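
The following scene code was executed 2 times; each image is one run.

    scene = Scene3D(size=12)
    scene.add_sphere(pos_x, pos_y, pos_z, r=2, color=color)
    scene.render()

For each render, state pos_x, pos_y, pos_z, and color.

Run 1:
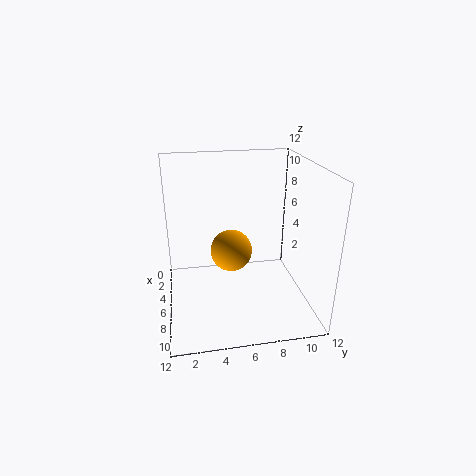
pos_x = 2.5
pos_y = 6
pos_z = 3
color = 'orange'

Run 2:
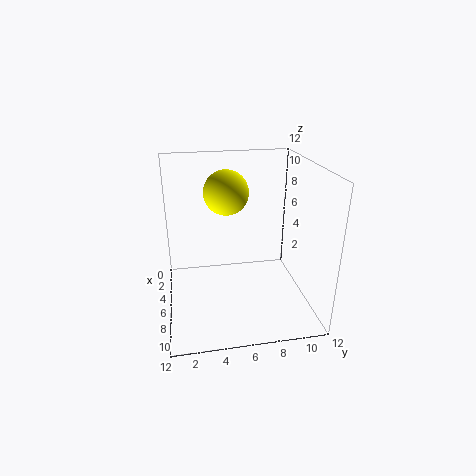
pos_x = 3
pos_y = 5.5
pos_z = 9
color = 'yellow'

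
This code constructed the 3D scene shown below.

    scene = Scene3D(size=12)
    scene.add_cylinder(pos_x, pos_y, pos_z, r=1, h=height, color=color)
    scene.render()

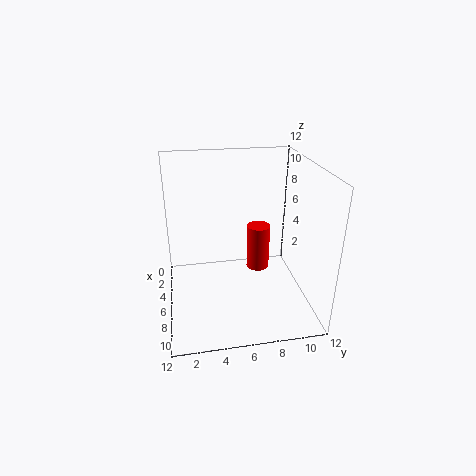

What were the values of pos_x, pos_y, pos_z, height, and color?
pos_x = 5, pos_y = 8, pos_z = 2.5, height = 4, color = 'red'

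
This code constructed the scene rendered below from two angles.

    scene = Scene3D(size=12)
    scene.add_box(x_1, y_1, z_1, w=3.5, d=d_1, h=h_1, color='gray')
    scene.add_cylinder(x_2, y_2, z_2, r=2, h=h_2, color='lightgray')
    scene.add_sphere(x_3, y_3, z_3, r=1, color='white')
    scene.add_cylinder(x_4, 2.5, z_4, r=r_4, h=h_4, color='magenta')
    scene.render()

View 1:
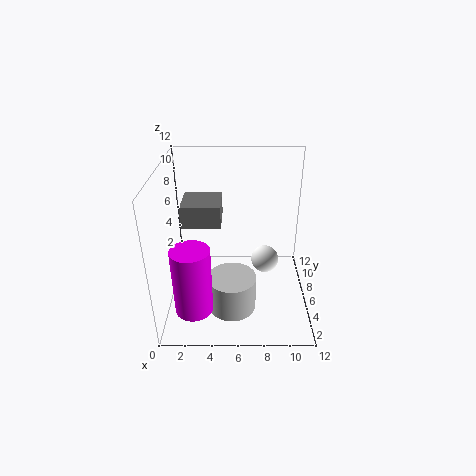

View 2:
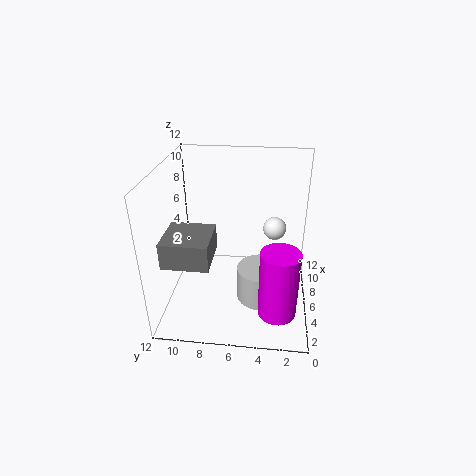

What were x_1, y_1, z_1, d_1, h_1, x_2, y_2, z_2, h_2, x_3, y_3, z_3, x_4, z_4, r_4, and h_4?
x_1 = 1; y_1 = 7.5; z_1 = 6; d_1 = 3.5; h_1 = 2; x_2 = 5.5; y_2 = 4; z_2 = 0.5; h_2 = 3; x_3 = 8; y_3 = 3; z_3 = 6; x_4 = 2.5; z_4 = 1.5; r_4 = 1.5; h_4 = 5.5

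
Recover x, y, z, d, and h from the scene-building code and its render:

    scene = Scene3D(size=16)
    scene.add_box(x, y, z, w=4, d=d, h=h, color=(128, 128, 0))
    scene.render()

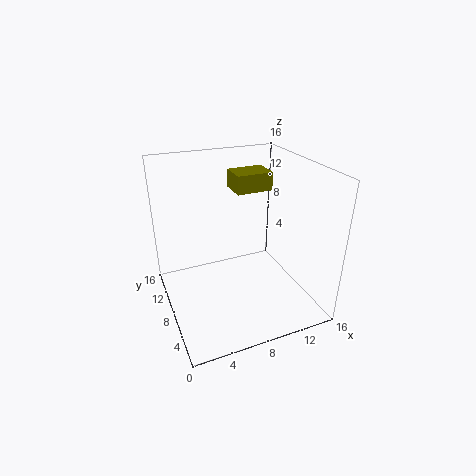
x = 8, y = 8, z = 13, d = 3, h = 2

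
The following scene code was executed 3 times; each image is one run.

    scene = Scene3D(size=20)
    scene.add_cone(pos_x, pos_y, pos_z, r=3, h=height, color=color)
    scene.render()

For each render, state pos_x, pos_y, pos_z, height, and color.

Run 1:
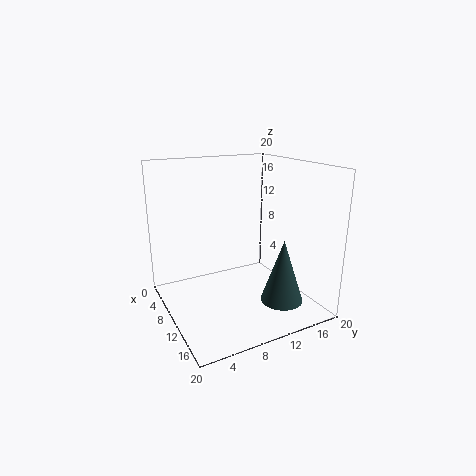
pos_x = 14
pos_y = 15
pos_z = 1
height = 9
color = 'darkslategray'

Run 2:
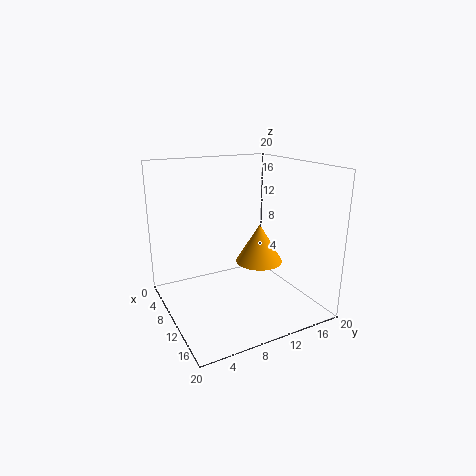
pos_x = 14
pos_y = 11
pos_z = 8
height = 5
color = 'orange'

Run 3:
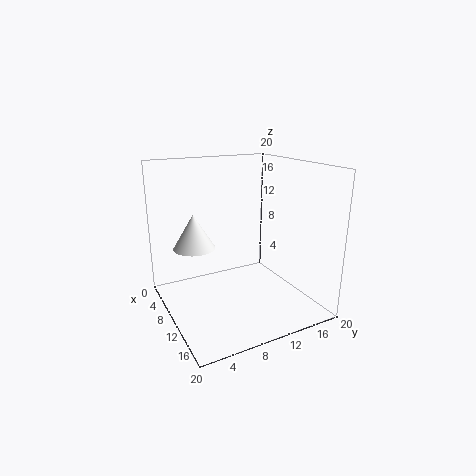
pos_x = 6
pos_y = 5
pos_z = 8
height = 5
color = 'white'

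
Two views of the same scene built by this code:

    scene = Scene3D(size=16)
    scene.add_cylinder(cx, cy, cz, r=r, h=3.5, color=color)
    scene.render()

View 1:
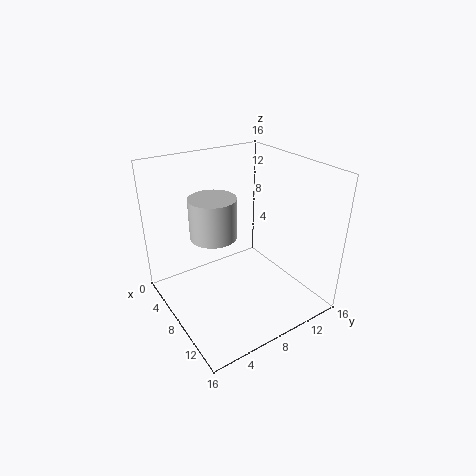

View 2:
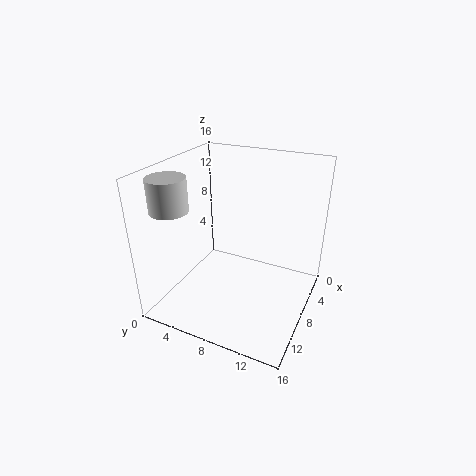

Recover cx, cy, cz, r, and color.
cx = 12.5
cy = 2.5
cz = 12
r = 2
color = 'lightgray'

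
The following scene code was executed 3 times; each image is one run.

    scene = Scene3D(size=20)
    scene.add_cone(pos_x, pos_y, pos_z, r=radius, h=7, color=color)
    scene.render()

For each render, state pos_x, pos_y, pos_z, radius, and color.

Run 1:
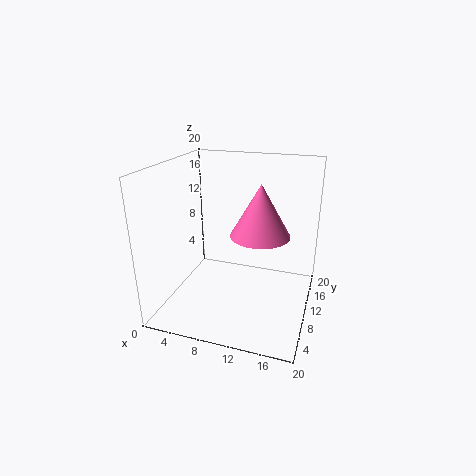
pos_x = 13.25, pos_y = 9.5, pos_z = 11, radius = 4, color = 'hotpink'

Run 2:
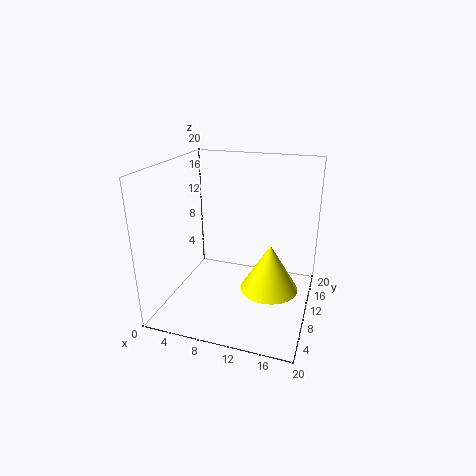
pos_x = 14.25, pos_y = 12, pos_z = 1.5, radius = 4.25, color = 'yellow'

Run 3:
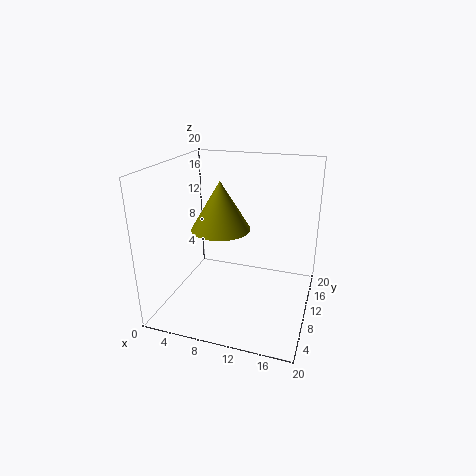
pos_x = 7, pos_y = 11.25, pos_z = 10.5, radius = 4.25, color = 'olive'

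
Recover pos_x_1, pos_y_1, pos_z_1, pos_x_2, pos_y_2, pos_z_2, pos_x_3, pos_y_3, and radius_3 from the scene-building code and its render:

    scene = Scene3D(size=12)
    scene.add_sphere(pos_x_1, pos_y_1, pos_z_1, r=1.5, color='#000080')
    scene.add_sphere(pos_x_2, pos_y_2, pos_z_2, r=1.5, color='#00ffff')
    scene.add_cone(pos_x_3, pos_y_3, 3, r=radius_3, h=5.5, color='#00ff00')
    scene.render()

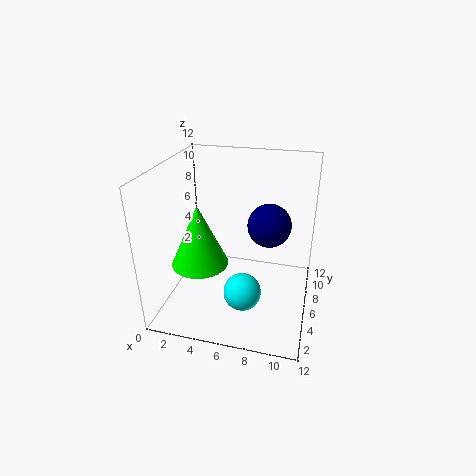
pos_x_1 = 9
pos_y_1 = 3
pos_z_1 = 9
pos_x_2 = 7
pos_y_2 = 3.5
pos_z_2 = 2.5
pos_x_3 = 2.5
pos_y_3 = 6
radius_3 = 2.5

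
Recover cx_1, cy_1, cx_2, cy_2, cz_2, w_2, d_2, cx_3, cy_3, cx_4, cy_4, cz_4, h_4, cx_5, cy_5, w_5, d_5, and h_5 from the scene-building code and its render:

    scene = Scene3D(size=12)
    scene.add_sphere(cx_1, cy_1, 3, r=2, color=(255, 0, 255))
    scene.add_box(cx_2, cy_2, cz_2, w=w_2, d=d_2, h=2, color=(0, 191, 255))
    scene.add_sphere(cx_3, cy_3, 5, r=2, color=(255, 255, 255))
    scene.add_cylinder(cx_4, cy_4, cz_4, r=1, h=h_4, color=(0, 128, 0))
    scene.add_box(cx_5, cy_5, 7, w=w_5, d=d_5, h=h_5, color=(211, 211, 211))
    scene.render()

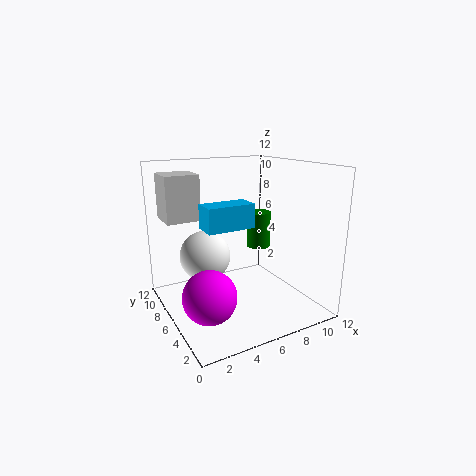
cx_1 = 2; cy_1 = 3; cx_2 = 3; cy_2 = 5; cz_2 = 7; w_2 = 4; d_2 = 2; cx_3 = 3; cy_3 = 6; cx_4 = 8; cy_4 = 6; cz_4 = 5; h_4 = 3; cx_5 = 1; cy_5 = 9; w_5 = 3; d_5 = 3; h_5 = 4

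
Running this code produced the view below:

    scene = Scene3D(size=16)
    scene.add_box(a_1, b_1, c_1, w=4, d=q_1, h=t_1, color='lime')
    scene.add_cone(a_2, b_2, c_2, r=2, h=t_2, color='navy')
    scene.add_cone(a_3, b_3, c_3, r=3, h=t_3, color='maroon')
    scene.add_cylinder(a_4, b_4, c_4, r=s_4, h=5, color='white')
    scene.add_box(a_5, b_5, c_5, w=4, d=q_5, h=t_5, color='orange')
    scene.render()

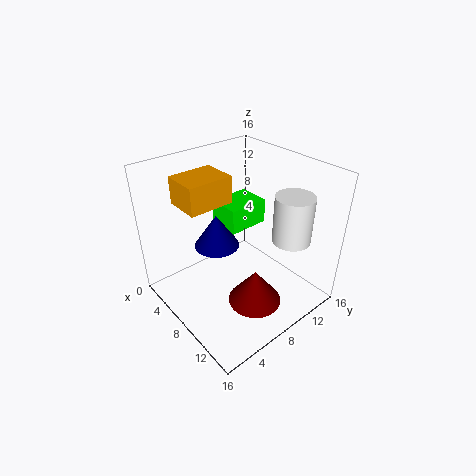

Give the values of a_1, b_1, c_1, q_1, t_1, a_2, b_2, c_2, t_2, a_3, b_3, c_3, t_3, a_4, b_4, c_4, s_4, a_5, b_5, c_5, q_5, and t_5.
a_1 = 2
b_1 = 9
c_1 = 7
q_1 = 5
t_1 = 3
a_2 = 11
b_2 = 3
c_2 = 11
t_2 = 3
a_3 = 11
b_3 = 8
c_3 = 1
t_3 = 4
a_4 = 13
b_4 = 11
c_4 = 9
s_4 = 2
a_5 = 3
b_5 = 3
c_5 = 12
q_5 = 5
t_5 = 3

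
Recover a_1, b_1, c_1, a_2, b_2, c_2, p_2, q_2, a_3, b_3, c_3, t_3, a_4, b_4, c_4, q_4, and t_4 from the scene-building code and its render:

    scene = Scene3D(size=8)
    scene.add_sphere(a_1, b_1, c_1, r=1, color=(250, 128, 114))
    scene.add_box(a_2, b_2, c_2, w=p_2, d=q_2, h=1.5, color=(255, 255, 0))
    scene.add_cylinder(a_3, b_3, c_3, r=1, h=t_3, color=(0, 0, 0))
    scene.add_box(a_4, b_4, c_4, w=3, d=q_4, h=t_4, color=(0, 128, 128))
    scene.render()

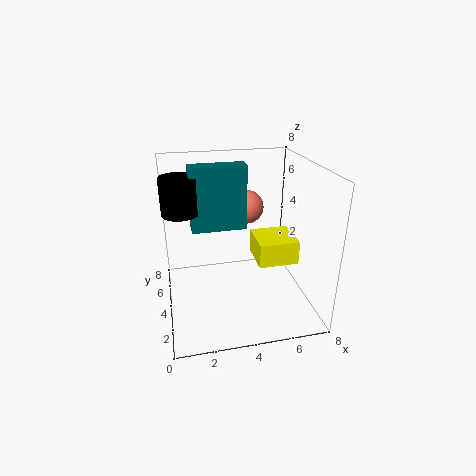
a_1 = 5
b_1 = 6
c_1 = 5
a_2 = 5.5
b_2 = 4.5
c_2 = 1.5
p_2 = 2.5
q_2 = 2.5
a_3 = 1
b_3 = 4.5
c_3 = 5.5
t_3 = 2
a_4 = 1.5
b_4 = 4
c_4 = 4.5
q_4 = 1
t_4 = 3.5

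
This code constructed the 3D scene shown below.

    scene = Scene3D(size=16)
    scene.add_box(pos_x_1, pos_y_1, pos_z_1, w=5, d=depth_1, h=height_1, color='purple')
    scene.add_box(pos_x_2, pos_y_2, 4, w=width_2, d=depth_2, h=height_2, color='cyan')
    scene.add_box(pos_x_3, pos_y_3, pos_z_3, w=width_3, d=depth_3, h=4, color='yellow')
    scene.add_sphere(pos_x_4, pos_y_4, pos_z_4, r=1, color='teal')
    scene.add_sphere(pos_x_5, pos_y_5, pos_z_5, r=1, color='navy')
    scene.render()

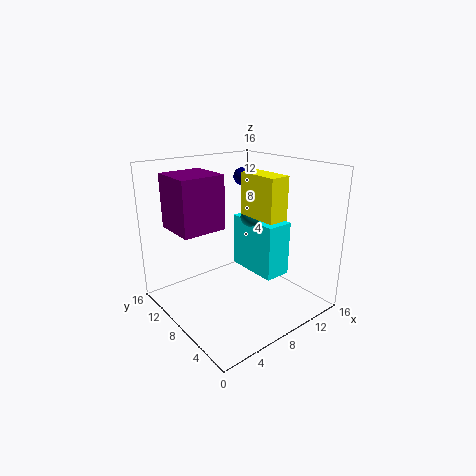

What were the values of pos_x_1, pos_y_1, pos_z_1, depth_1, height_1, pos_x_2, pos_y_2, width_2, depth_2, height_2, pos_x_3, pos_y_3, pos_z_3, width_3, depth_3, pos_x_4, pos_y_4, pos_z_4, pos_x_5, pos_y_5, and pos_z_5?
pos_x_1 = 2
pos_y_1 = 9
pos_z_1 = 9
depth_1 = 5
height_1 = 6
pos_x_2 = 9
pos_y_2 = 4
width_2 = 3
depth_2 = 6
height_2 = 6
pos_x_3 = 6
pos_y_3 = 1
pos_z_3 = 12
width_3 = 2
depth_3 = 4
pos_x_4 = 8
pos_y_4 = 6
pos_z_4 = 11
pos_x_5 = 11
pos_y_5 = 11
pos_z_5 = 14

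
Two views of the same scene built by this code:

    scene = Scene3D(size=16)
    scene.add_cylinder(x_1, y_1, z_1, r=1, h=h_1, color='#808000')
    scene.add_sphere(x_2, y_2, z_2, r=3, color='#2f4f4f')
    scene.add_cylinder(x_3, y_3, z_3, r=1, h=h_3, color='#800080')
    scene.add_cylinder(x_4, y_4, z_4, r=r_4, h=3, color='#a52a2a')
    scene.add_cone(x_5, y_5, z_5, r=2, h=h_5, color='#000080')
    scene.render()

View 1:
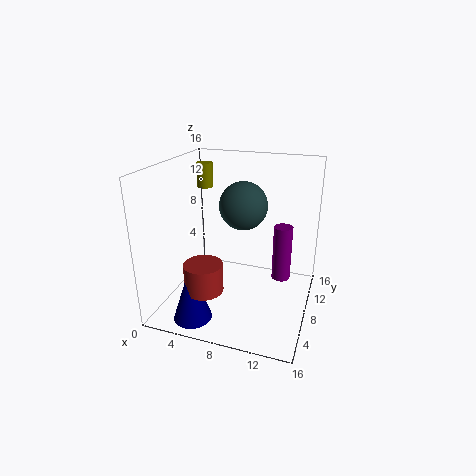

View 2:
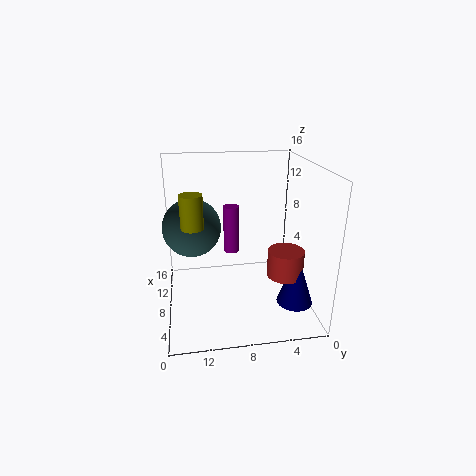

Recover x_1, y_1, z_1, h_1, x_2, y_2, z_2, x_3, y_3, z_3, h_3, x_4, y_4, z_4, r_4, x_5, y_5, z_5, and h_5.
x_1 = 2
y_1 = 13
z_1 = 12
h_1 = 3
x_2 = 7
y_2 = 13
z_2 = 10
x_3 = 13
y_3 = 8
z_3 = 4
h_3 = 6
x_4 = 6
y_4 = 3
z_4 = 4
r_4 = 2
x_5 = 5
y_5 = 2
z_5 = 1
h_5 = 6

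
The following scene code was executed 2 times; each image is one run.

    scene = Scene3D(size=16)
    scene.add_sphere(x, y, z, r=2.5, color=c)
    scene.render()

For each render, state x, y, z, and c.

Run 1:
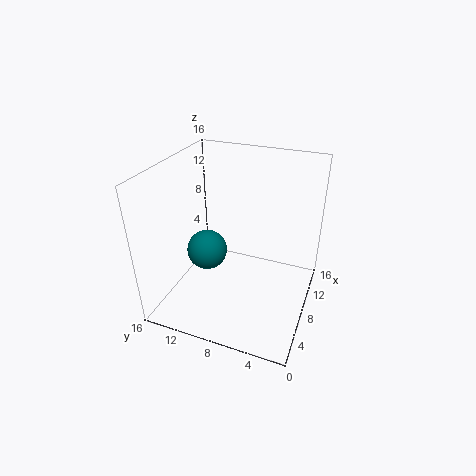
x = 10, y = 13, z = 4, c = 'teal'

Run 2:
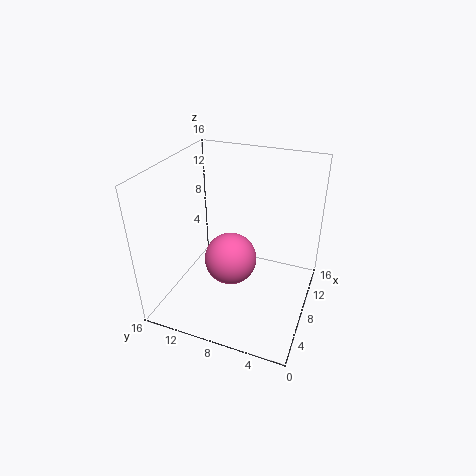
x = 3.5, y = 7, z = 8.5, c = 'hotpink'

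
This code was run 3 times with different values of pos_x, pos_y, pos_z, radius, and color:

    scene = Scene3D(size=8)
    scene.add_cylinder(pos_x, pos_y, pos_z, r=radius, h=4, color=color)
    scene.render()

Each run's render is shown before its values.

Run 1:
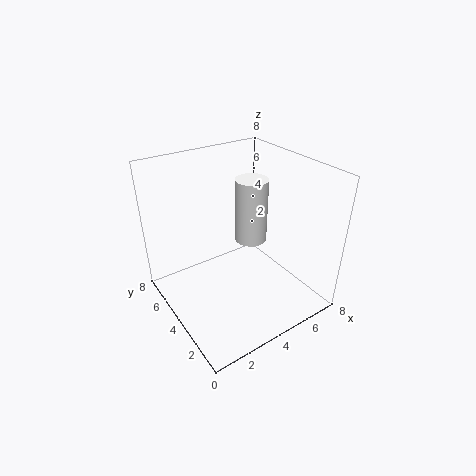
pos_x = 6
pos_y = 5.5
pos_z = 2.5
radius = 1
color = 'white'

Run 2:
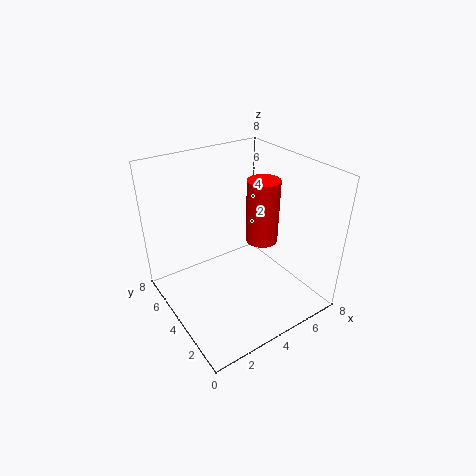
pos_x = 6.5
pos_y = 5
pos_z = 2.5
radius = 1
color = 'red'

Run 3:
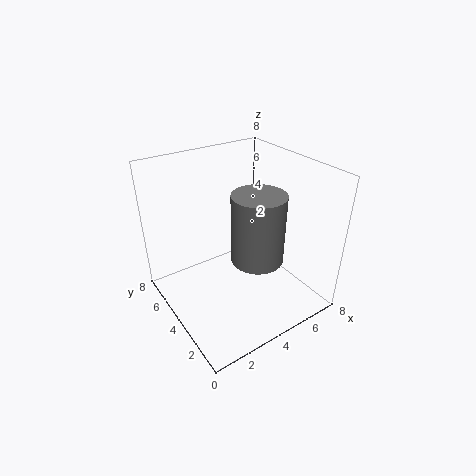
pos_x = 5
pos_y = 3.5
pos_z = 2.5
radius = 1.5
color = 'gray'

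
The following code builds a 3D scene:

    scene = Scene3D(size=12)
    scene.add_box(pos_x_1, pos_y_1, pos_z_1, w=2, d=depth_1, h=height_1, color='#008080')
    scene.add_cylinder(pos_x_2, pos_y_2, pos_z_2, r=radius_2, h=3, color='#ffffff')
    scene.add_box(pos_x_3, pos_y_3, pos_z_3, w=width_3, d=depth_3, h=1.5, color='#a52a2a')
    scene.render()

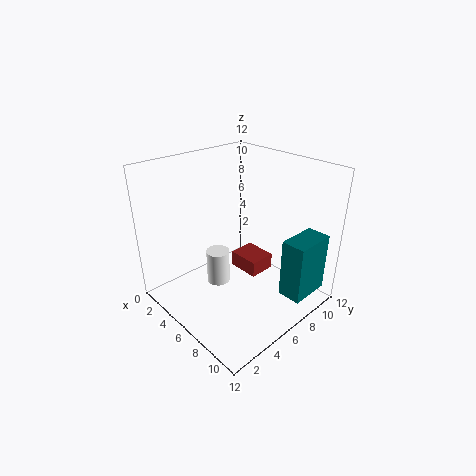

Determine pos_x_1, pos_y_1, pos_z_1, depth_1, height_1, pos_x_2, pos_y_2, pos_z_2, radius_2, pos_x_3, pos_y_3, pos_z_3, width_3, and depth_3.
pos_x_1 = 9.5, pos_y_1 = 7.5, pos_z_1 = 1.5, depth_1 = 3.5, height_1 = 5, pos_x_2 = 4.5, pos_y_2 = 5, pos_z_2 = 1.5, radius_2 = 1, pos_x_3 = 3, pos_y_3 = 8, pos_z_3 = 1, width_3 = 3, depth_3 = 2.5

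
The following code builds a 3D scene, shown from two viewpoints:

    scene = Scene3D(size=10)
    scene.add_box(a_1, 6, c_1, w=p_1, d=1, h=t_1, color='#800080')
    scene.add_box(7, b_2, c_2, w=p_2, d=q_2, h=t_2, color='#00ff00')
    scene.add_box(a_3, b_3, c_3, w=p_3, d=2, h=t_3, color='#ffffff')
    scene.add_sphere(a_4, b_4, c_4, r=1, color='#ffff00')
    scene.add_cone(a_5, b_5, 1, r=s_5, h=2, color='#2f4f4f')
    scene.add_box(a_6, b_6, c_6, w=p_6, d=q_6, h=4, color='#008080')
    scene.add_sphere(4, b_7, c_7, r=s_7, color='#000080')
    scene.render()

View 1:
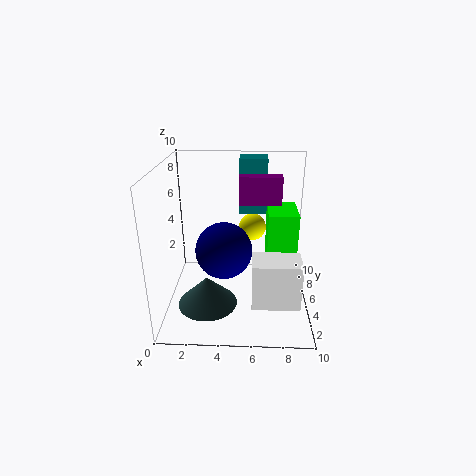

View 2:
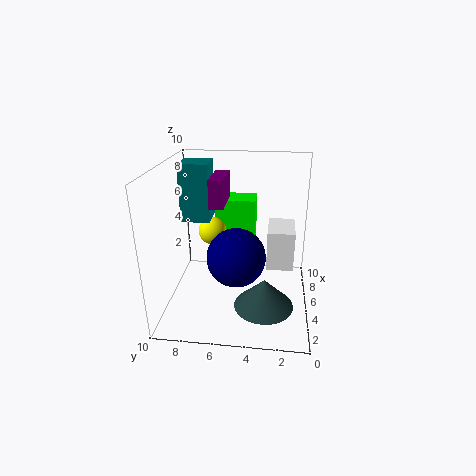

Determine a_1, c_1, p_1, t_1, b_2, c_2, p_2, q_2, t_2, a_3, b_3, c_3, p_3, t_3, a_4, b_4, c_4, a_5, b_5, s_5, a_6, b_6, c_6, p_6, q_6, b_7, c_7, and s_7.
a_1 = 5
c_1 = 7
p_1 = 3
t_1 = 2
b_2 = 4
c_2 = 3
p_2 = 2
q_2 = 3
t_2 = 4
a_3 = 6
b_3 = 1
c_3 = 2
p_3 = 3
t_3 = 3
a_4 = 6
b_4 = 7
c_4 = 5
a_5 = 3
b_5 = 3
s_5 = 2
a_6 = 5
b_6 = 7
c_6 = 6
p_6 = 2
q_6 = 2
b_7 = 5
c_7 = 4
s_7 = 2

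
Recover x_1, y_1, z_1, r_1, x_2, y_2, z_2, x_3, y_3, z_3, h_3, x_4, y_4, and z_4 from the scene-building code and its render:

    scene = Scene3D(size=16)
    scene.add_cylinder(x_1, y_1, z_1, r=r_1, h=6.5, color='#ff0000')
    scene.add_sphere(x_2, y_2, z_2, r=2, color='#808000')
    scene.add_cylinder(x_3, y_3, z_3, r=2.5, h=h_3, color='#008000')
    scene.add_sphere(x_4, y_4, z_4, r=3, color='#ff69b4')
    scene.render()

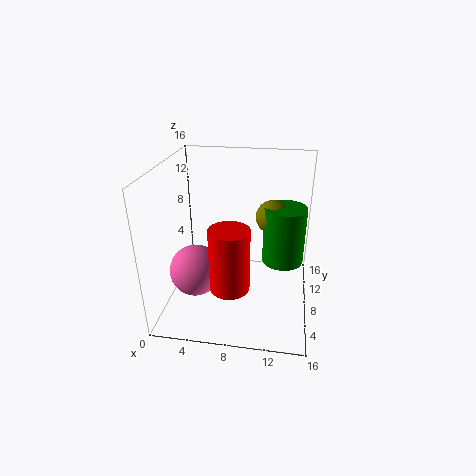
x_1 = 8; y_1 = 3; z_1 = 5; r_1 = 2; x_2 = 11.5; y_2 = 12; z_2 = 9; x_3 = 13; y_3 = 11.5; z_3 = 3.5; h_3 = 7; x_4 = 3; y_4 = 7.5; z_4 = 3.5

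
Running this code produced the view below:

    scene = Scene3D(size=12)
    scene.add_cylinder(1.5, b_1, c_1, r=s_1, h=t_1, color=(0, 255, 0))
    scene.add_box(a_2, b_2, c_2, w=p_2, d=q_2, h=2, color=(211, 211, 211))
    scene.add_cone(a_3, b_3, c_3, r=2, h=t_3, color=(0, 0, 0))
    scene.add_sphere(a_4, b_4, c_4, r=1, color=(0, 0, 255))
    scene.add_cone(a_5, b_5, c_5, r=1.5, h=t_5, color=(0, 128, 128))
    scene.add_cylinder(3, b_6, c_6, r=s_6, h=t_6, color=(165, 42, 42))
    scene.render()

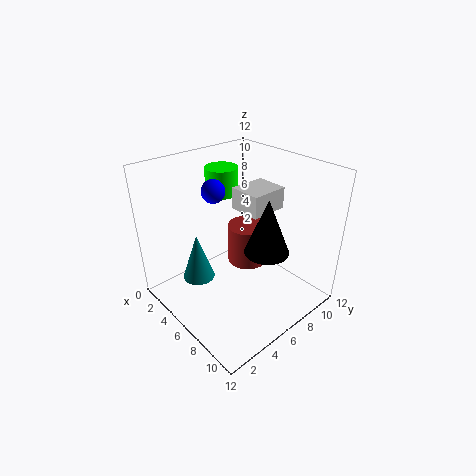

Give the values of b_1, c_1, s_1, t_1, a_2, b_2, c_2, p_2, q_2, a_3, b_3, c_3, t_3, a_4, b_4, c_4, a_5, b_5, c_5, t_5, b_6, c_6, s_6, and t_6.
b_1 = 8
c_1 = 8
s_1 = 1.5
t_1 = 2.5
a_2 = 3
b_2 = 8
c_2 = 7
p_2 = 3
q_2 = 3.5
a_3 = 7
b_3 = 8.5
c_3 = 4
t_3 = 5
a_4 = 3.5
b_4 = 5.5
c_4 = 9.5
a_5 = 2
b_5 = 4.5
c_5 = 0.5
t_5 = 4.5
b_6 = 10
c_6 = 0.5
s_6 = 2
t_6 = 4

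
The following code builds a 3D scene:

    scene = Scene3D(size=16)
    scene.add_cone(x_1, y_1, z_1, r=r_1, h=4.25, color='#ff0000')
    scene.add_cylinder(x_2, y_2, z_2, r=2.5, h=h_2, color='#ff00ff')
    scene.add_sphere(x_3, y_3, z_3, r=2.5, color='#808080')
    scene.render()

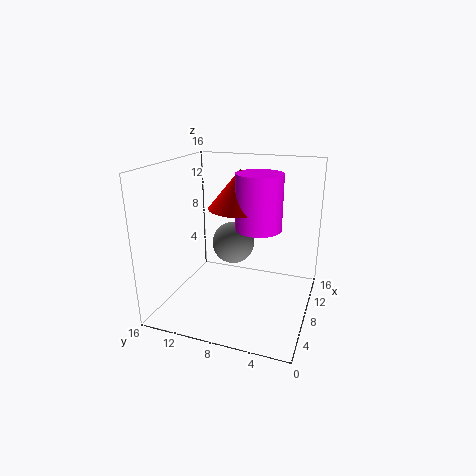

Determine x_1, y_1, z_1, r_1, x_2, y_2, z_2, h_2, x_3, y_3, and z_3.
x_1 = 8.75
y_1 = 8
z_1 = 11.25
r_1 = 3.5
x_2 = 8.25
y_2 = 5.75
z_2 = 9.25
h_2 = 6
x_3 = 10.5
y_3 = 9.5
z_3 = 6.25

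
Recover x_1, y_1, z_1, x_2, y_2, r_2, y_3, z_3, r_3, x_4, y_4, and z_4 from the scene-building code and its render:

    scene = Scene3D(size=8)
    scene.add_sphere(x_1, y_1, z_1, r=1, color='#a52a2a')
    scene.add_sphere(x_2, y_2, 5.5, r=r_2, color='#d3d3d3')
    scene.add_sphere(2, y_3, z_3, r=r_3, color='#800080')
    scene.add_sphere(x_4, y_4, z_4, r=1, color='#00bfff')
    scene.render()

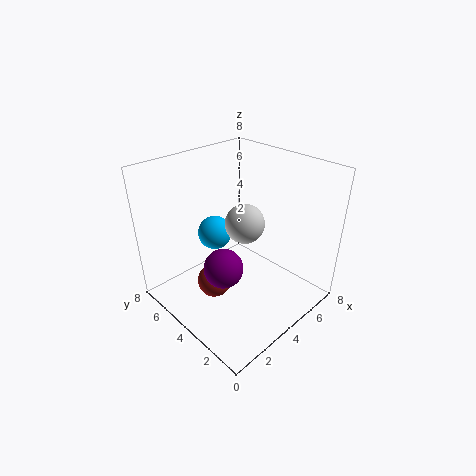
x_1 = 3
y_1 = 5
z_1 = 1
x_2 = 3.5
y_2 = 3
r_2 = 1
y_3 = 3
z_3 = 3.5
r_3 = 1
x_4 = 4
y_4 = 6
z_4 = 3.5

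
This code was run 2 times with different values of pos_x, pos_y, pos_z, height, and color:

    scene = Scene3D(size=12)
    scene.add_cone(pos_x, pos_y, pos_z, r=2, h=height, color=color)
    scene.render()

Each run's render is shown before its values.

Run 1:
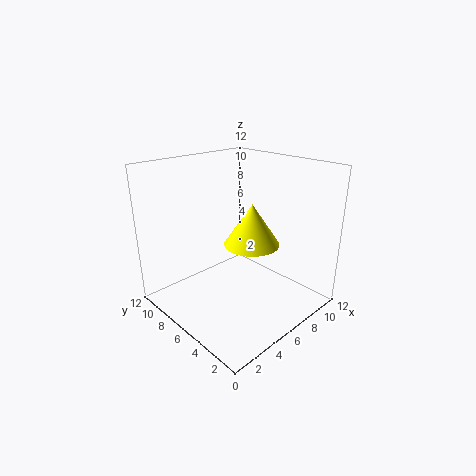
pos_x = 4.5, pos_y = 3, pos_z = 7, height = 3, color = 'yellow'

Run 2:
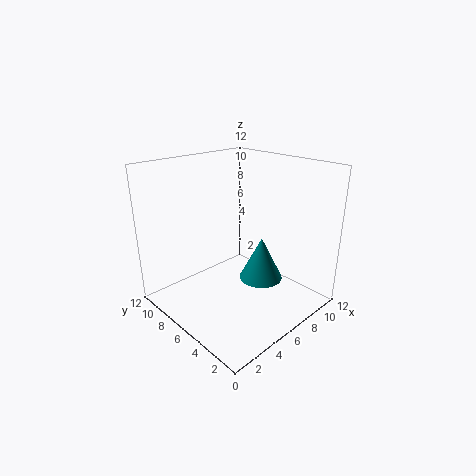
pos_x = 9, pos_y = 6, pos_z = 1, height = 4, color = 'teal'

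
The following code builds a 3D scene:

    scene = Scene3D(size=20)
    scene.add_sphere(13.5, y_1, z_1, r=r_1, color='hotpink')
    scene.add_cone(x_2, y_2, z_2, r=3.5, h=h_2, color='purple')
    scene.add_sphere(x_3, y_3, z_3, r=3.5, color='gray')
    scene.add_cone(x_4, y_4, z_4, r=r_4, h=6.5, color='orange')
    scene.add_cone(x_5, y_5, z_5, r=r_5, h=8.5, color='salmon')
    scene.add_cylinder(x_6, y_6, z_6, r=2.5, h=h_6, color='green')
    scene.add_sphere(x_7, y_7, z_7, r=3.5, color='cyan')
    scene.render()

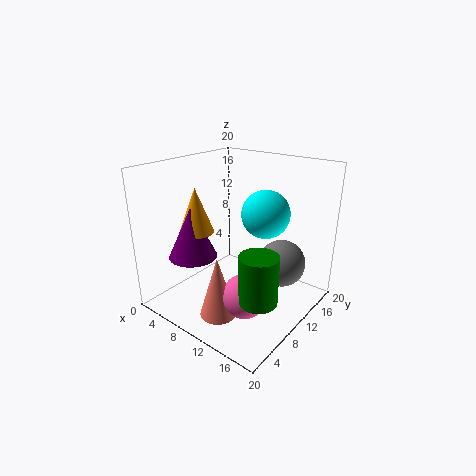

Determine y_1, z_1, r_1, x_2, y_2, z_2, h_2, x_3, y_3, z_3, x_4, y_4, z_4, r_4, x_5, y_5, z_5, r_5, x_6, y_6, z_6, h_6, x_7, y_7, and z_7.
y_1 = 7
z_1 = 3.5
r_1 = 3
x_2 = 4
y_2 = 7
z_2 = 6.5
h_2 = 7.5
x_3 = 14
y_3 = 15.5
z_3 = 5
x_4 = 4
y_4 = 8
z_4 = 10
r_4 = 2.5
x_5 = 10.5
y_5 = 5
z_5 = 0.5
r_5 = 2.5
x_6 = 16
y_6 = 6.5
z_6 = 4
h_6 = 6.5
x_7 = 11.5
y_7 = 14.5
z_7 = 12.5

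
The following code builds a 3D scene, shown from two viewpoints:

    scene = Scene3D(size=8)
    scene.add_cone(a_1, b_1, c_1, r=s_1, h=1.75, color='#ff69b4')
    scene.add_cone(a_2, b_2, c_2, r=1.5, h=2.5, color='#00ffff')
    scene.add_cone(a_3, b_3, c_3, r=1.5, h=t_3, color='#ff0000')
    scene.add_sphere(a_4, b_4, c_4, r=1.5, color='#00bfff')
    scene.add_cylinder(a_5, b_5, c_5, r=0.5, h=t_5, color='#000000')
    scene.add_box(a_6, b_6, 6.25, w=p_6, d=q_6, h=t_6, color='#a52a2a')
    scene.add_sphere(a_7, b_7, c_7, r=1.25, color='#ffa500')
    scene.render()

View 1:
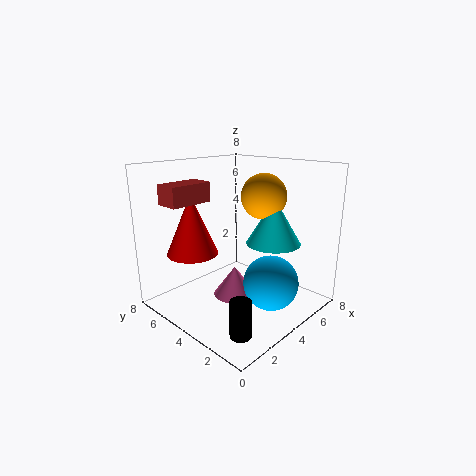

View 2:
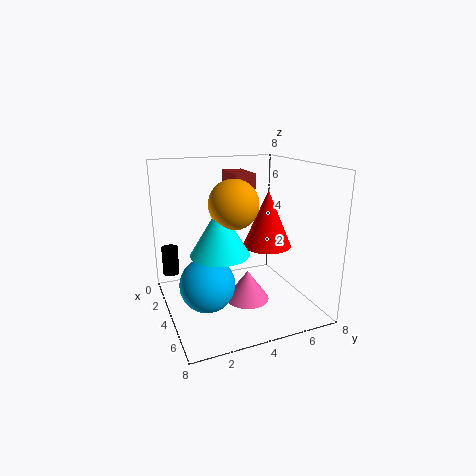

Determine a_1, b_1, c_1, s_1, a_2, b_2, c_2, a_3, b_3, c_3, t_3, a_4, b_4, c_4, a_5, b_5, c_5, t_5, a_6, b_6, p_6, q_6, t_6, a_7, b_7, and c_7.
a_1 = 4.25, b_1 = 4.5, c_1 = 0.25, s_1 = 1.25, a_2 = 5.25, b_2 = 2.5, c_2 = 3.75, a_3 = 2.75, b_3 = 6.5, c_3 = 2.75, t_3 = 3.5, a_4 = 4.5, b_4 = 2, c_4 = 1.75, a_5 = 0.75, b_5 = 0.75, c_5 = 1, t_5 = 1.75, a_6 = 0.25, b_6 = 4.5, p_6 = 2.25, q_6 = 1.25, t_6 = 1, a_7 = 5.25, b_7 = 3.25, c_7 = 6.25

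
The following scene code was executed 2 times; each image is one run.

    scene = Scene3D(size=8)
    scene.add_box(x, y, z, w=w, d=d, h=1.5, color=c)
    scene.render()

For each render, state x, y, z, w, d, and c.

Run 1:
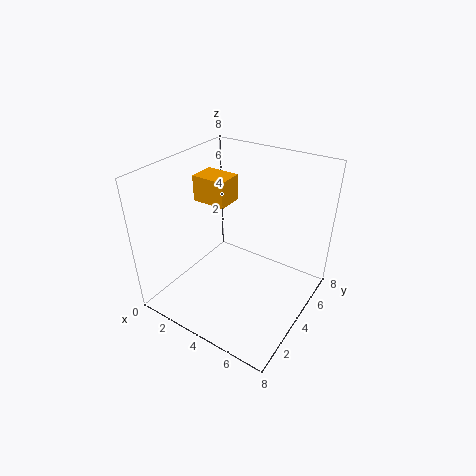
x = 1; y = 4; z = 5.5; w = 2; d = 1.5; c = 'orange'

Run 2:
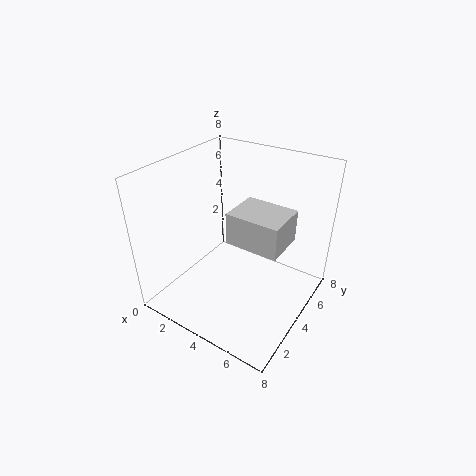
x = 5; y = 1.5; z = 5.5; w = 2.5; d = 2; c = 'lightgray'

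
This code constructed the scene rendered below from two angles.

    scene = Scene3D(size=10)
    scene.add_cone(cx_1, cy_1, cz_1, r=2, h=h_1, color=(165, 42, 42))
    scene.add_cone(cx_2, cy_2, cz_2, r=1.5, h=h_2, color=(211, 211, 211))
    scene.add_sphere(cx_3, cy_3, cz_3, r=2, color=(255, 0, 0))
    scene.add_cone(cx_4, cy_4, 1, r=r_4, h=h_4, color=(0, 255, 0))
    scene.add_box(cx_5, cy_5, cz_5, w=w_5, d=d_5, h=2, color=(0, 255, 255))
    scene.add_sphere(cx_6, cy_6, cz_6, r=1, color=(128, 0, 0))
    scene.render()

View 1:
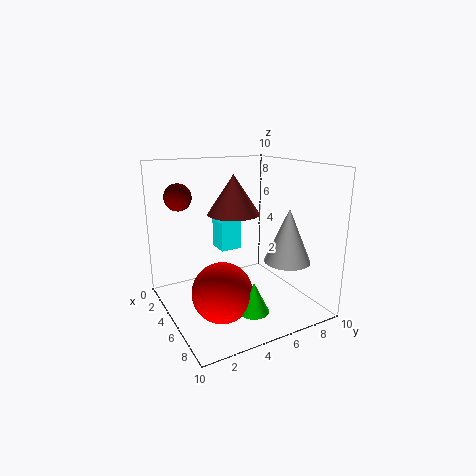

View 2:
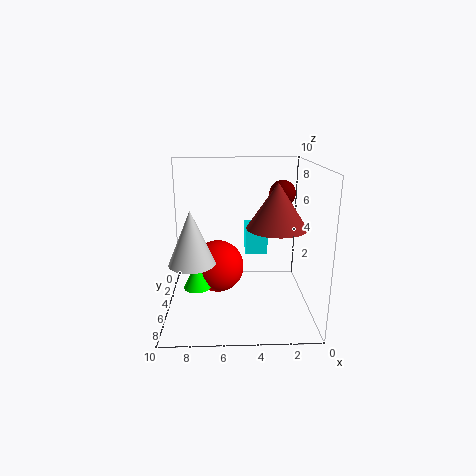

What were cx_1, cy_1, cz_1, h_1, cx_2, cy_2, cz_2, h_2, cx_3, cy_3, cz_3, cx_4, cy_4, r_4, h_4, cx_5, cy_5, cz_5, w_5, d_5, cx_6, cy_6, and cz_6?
cx_1 = 2.5, cy_1 = 6, cz_1 = 6, h_1 = 3, cx_2 = 8, cy_2 = 7, cz_2 = 4, h_2 = 3.5, cx_3 = 6.5, cy_3 = 3, cz_3 = 2, cx_4 = 8, cy_4 = 4.5, r_4 = 1, h_4 = 2, cx_5 = 3, cy_5 = 4, cz_5 = 4, w_5 = 1.5, d_5 = 1.5, cx_6 = 1.5, cy_6 = 2, cz_6 = 7.5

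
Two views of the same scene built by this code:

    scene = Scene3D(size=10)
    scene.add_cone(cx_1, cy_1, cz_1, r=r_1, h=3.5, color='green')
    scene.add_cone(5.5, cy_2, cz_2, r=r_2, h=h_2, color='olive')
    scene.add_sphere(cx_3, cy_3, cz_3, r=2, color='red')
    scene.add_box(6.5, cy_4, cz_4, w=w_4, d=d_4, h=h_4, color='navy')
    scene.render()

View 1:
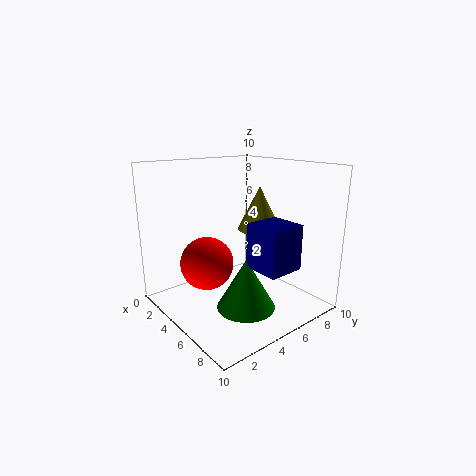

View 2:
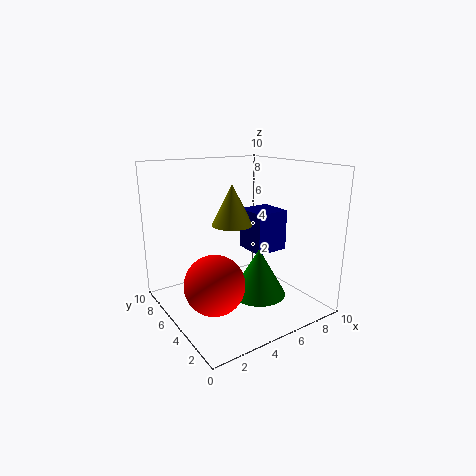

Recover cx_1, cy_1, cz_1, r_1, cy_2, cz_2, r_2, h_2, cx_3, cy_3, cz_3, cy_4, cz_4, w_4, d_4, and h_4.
cx_1 = 6.5
cy_1 = 4.5
cz_1 = 0.5
r_1 = 2
cy_2 = 6.5
cz_2 = 5.5
r_2 = 1.5
h_2 = 3
cx_3 = 2.5
cy_3 = 4
cz_3 = 2.5
cy_4 = 4.5
cz_4 = 3.5
w_4 = 2.5
d_4 = 2.5
h_4 = 3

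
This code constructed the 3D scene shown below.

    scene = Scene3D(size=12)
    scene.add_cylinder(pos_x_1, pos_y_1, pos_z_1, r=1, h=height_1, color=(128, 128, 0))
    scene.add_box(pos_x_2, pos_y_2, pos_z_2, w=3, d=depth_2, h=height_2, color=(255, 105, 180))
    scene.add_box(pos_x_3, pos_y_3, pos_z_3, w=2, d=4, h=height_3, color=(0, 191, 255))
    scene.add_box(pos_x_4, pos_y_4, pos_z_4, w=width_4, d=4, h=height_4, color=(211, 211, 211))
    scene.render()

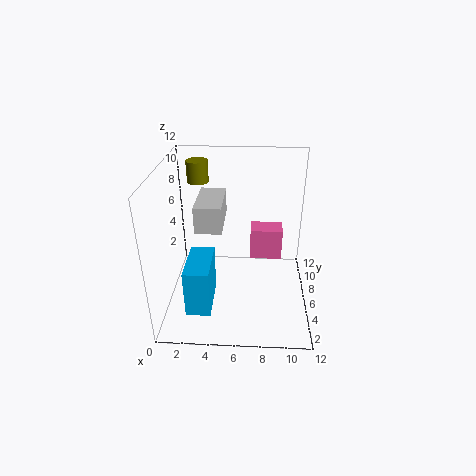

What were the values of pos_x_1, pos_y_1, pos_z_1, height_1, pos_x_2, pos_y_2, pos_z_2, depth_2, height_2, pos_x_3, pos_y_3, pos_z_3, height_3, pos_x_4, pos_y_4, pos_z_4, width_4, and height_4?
pos_x_1 = 2
pos_y_1 = 11
pos_z_1 = 9
height_1 = 2
pos_x_2 = 7
pos_y_2 = 9
pos_z_2 = 2
depth_2 = 2
height_2 = 3
pos_x_3 = 2
pos_y_3 = 2
pos_z_3 = 1
height_3 = 4
pos_x_4 = 3
pos_y_4 = 3
pos_z_4 = 8
width_4 = 2
height_4 = 2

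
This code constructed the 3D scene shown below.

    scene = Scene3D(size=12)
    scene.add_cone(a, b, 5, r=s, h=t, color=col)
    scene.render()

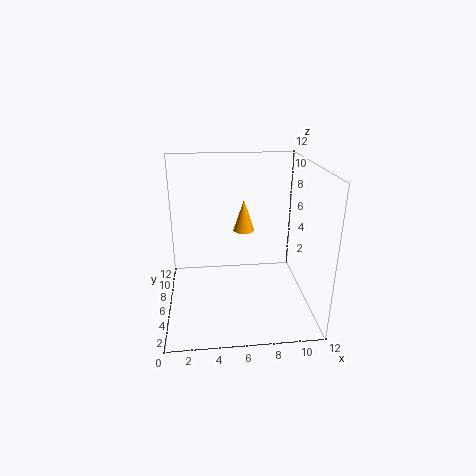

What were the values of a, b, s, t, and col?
a = 7; b = 10; s = 1; t = 3; col = 'orange'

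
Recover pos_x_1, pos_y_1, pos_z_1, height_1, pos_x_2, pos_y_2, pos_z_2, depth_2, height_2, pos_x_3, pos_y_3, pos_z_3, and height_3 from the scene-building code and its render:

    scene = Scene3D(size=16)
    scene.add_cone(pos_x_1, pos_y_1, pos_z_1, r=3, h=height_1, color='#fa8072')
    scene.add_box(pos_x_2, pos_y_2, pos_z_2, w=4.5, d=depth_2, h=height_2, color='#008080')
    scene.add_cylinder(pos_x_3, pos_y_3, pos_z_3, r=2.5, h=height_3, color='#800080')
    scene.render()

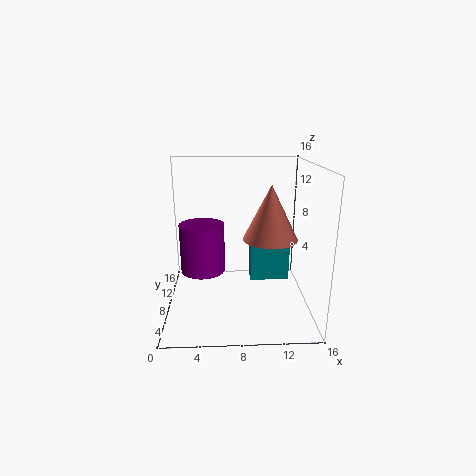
pos_x_1 = 11.5
pos_y_1 = 7.5
pos_z_1 = 8
height_1 = 6
pos_x_2 = 9.5
pos_y_2 = 8.5
pos_z_2 = 2.5
depth_2 = 2.5
height_2 = 4.5
pos_x_3 = 4
pos_y_3 = 8.5
pos_z_3 = 4
height_3 = 5.5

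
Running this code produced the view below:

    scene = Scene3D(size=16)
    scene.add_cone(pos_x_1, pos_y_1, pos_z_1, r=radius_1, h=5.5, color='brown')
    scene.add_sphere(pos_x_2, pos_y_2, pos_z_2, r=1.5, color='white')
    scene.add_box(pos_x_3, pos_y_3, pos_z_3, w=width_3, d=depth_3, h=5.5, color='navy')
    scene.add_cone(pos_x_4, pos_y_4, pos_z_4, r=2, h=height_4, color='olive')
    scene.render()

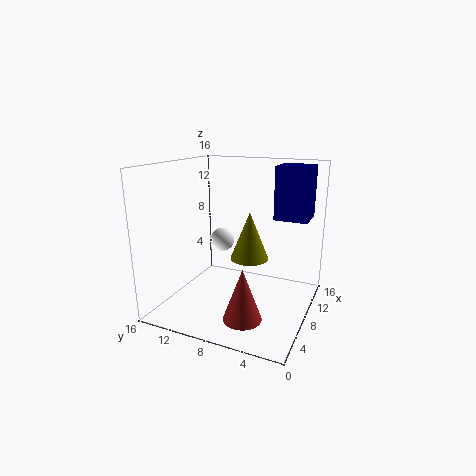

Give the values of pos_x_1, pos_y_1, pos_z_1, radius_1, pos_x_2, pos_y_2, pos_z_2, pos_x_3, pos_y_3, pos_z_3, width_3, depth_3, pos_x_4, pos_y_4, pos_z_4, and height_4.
pos_x_1 = 3.5, pos_y_1 = 5.5, pos_z_1 = 1, radius_1 = 2, pos_x_2 = 12, pos_y_2 = 12, pos_z_2 = 6, pos_x_3 = 8, pos_y_3 = 0.5, pos_z_3 = 10.5, width_3 = 3.5, depth_3 = 3.5, pos_x_4 = 6.5, pos_y_4 = 6, pos_z_4 = 6.5, height_4 = 5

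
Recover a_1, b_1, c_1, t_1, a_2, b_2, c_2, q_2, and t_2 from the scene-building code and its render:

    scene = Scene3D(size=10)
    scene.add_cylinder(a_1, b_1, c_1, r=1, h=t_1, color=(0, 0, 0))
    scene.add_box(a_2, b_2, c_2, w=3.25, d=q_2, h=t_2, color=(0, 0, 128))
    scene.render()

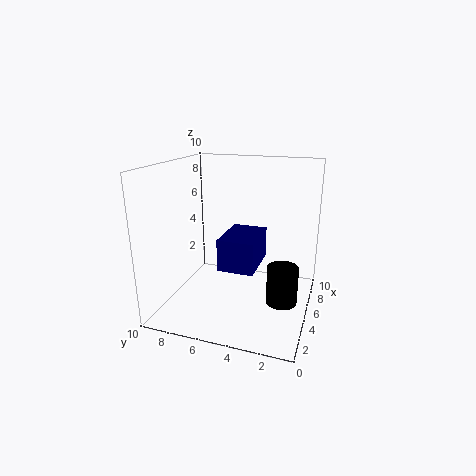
a_1 = 3.5, b_1 = 1.5, c_1 = 1.5, t_1 = 2.5, a_2 = 1.75, b_2 = 3, c_2 = 4, q_2 = 2.25, t_2 = 2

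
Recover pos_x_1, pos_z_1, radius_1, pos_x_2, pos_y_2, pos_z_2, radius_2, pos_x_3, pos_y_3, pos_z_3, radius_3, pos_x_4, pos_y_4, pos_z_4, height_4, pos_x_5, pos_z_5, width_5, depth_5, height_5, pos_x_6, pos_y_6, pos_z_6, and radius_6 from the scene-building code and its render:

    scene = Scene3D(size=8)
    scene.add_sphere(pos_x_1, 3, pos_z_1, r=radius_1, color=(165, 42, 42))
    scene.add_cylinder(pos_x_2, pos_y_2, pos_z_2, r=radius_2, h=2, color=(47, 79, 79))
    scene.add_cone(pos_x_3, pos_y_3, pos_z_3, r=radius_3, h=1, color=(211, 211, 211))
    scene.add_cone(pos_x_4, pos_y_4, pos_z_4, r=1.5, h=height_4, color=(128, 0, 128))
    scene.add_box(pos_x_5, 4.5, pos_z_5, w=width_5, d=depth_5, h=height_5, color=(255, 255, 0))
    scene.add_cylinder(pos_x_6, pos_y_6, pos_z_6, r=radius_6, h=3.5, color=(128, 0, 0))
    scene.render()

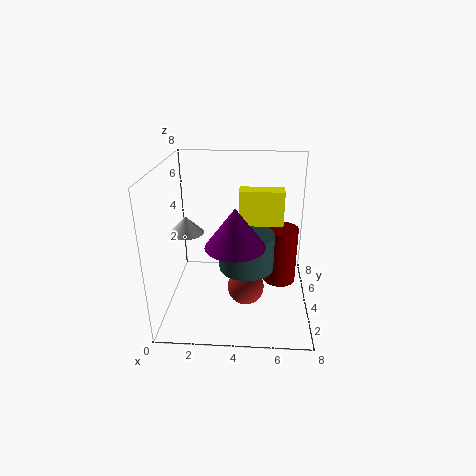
pos_x_1 = 4.5; pos_z_1 = 1.5; radius_1 = 1; pos_x_2 = 4.5; pos_y_2 = 3.5; pos_z_2 = 2.5; radius_2 = 1.5; pos_x_3 = 1; pos_y_3 = 4.5; pos_z_3 = 4; radius_3 = 1; pos_x_4 = 4; pos_y_4 = 2; pos_z_4 = 4.5; height_4 = 2; pos_x_5 = 4; pos_z_5 = 4.5; width_5 = 2.5; depth_5 = 1; height_5 = 2; pos_x_6 = 6.5; pos_y_6 = 5.5; pos_z_6 = 0.5; radius_6 = 1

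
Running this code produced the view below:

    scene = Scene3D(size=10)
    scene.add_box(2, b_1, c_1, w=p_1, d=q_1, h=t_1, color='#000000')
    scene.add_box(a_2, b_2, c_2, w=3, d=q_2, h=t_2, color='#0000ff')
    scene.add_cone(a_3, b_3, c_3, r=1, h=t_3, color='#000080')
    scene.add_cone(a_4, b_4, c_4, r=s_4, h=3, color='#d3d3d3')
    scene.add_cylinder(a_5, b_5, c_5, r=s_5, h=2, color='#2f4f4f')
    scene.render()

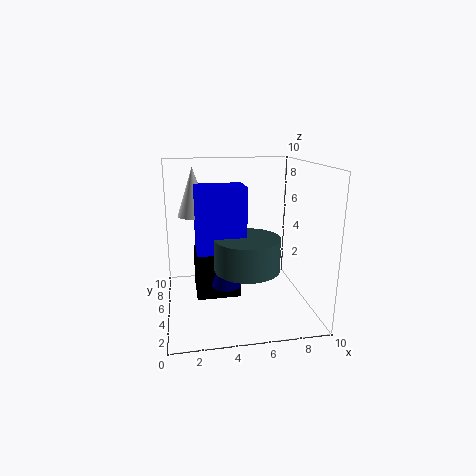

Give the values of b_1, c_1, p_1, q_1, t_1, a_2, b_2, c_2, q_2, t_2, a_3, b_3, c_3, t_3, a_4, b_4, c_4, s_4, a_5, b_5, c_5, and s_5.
b_1 = 4, c_1 = 1, p_1 = 3, q_1 = 3, t_1 = 3, a_2 = 2, b_2 = 2, c_2 = 5, q_2 = 2, t_2 = 4, a_3 = 4, b_3 = 4, c_3 = 2, t_3 = 3, a_4 = 2, b_4 = 4, c_4 = 7, s_4 = 1, a_5 = 5, b_5 = 2, c_5 = 4, s_5 = 2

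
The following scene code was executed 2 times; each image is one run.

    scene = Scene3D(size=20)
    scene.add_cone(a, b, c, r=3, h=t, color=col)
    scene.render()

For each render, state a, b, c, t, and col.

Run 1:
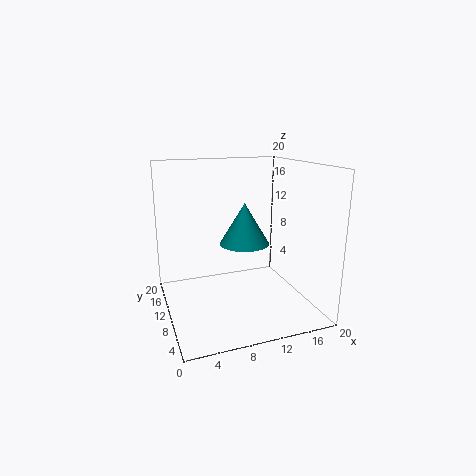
a = 9, b = 5, c = 11, t = 5, col = 'teal'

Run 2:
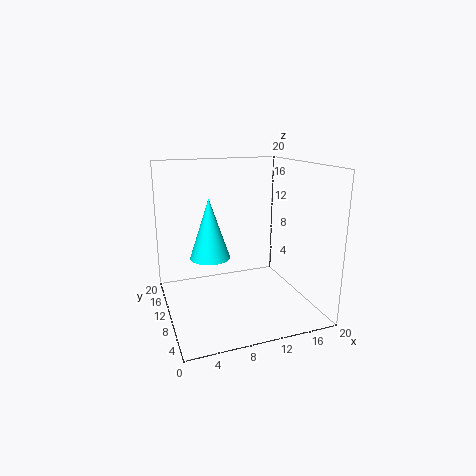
a = 7, b = 14, c = 6, t = 9, col = 'cyan'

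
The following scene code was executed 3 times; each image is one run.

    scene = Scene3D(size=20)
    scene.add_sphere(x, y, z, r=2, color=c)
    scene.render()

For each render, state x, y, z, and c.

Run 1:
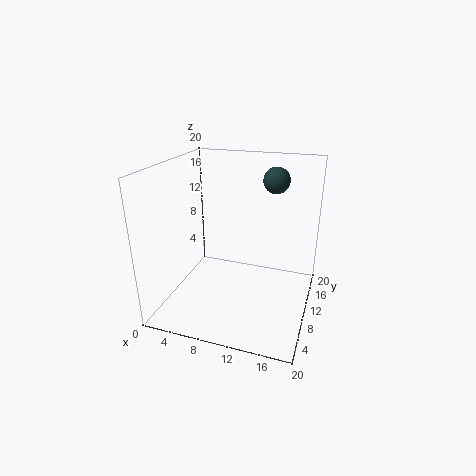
x = 13.5, y = 17.5, z = 16.5, c = 'darkslategray'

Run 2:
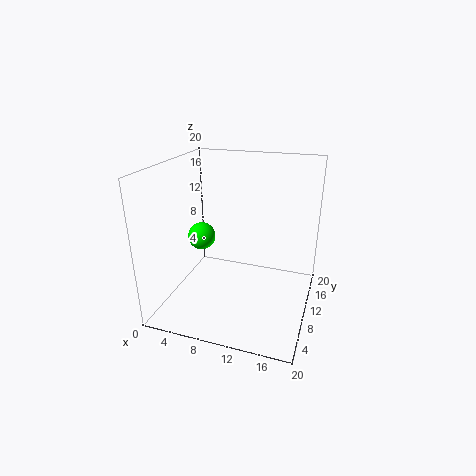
x = 4, y = 11, z = 9, c = 'lime'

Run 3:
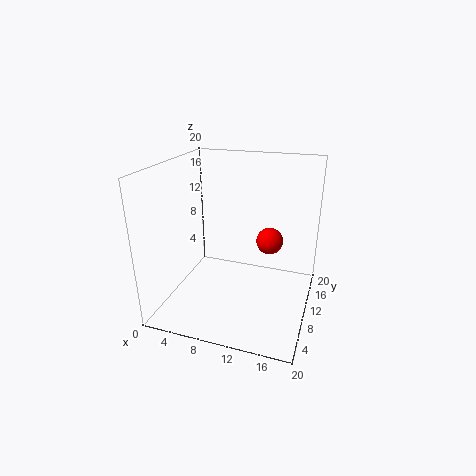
x = 13.5, y = 14.5, z = 8, c = 'red'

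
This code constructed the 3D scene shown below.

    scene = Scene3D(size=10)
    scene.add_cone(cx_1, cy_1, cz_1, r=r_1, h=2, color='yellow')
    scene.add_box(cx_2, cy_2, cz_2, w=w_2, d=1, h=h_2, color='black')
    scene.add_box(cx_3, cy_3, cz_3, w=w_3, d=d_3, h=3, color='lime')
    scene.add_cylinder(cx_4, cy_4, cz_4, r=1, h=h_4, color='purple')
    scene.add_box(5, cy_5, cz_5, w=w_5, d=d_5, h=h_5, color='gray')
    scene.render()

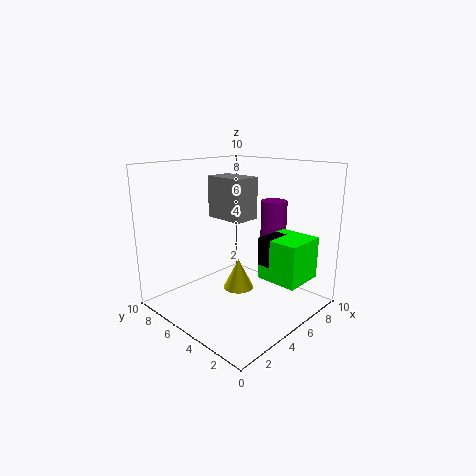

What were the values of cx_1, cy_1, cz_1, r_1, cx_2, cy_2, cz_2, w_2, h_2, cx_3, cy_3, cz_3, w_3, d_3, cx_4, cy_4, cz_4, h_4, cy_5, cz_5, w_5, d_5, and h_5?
cx_1 = 4, cy_1 = 4, cz_1 = 2, r_1 = 1, cx_2 = 6, cy_2 = 3, cz_2 = 3, w_2 = 2, h_2 = 2, cx_3 = 6, cy_3 = 1, cz_3 = 2, w_3 = 3, d_3 = 3, cx_4 = 9, cy_4 = 5, cz_4 = 4, h_4 = 3, cy_5 = 5, cz_5 = 6, w_5 = 2, d_5 = 3, h_5 = 3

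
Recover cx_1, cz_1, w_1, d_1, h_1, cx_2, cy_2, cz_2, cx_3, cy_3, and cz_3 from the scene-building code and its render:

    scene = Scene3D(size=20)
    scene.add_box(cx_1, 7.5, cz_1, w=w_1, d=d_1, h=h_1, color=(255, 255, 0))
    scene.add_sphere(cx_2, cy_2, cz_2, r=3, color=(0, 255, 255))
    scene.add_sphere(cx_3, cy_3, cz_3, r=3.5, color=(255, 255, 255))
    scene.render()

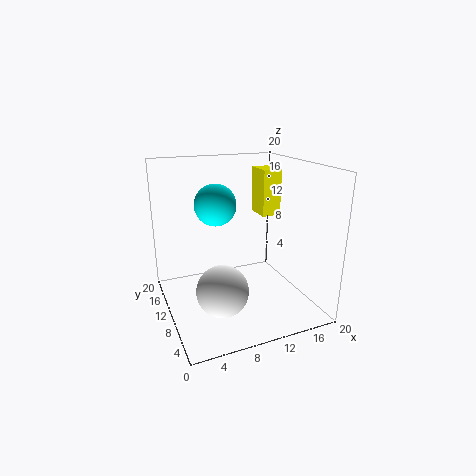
cx_1 = 12.5
cz_1 = 13.5
w_1 = 2.5
d_1 = 3.5
h_1 = 6
cx_2 = 8
cy_2 = 13.5
cz_2 = 14
cx_3 = 6.5
cy_3 = 7
cz_3 = 4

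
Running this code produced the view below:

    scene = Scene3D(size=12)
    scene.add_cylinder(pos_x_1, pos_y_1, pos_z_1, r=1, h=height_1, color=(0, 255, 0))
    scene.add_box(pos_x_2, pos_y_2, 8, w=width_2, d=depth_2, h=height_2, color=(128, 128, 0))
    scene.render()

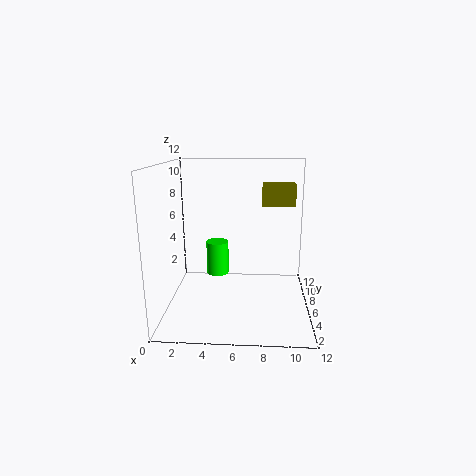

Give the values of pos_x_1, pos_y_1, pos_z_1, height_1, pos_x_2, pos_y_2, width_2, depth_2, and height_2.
pos_x_1 = 4, pos_y_1 = 8, pos_z_1 = 2, height_1 = 3, pos_x_2 = 8, pos_y_2 = 9, width_2 = 3, depth_2 = 2, height_2 = 2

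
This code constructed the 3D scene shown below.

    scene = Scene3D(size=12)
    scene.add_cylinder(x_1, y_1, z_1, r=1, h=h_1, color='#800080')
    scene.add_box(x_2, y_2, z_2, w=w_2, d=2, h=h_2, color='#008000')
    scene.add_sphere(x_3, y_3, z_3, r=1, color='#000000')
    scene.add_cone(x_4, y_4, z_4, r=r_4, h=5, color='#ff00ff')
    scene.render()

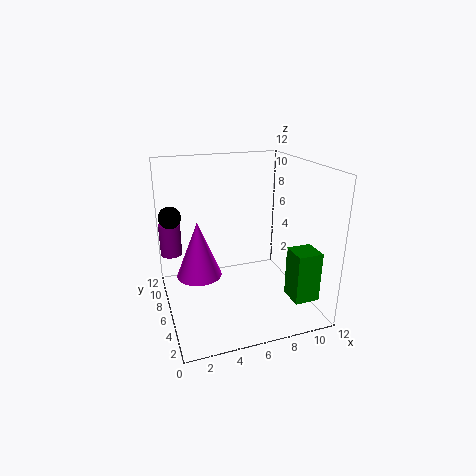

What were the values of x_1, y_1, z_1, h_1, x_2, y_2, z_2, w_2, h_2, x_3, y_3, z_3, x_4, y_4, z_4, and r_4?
x_1 = 1; y_1 = 11; z_1 = 3; h_1 = 3; x_2 = 9; y_2 = 1; z_2 = 2; w_2 = 2; h_2 = 4; x_3 = 1; y_3 = 10; z_3 = 7; x_4 = 3; y_4 = 8; z_4 = 2; r_4 = 2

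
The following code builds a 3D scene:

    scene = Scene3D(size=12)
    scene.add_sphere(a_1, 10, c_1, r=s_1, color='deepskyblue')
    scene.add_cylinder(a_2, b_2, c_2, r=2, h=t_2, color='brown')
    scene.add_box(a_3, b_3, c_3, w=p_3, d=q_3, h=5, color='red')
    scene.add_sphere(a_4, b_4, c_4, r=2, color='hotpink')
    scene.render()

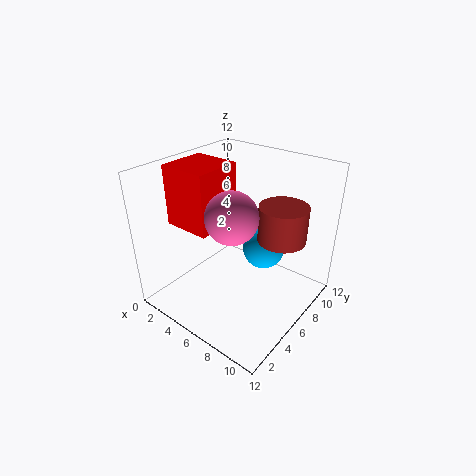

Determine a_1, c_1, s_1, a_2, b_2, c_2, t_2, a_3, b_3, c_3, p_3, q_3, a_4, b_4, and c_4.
a_1 = 6
c_1 = 3
s_1 = 2
a_2 = 9
b_2 = 8
c_2 = 6
t_2 = 3
a_3 = 1
b_3 = 3
c_3 = 7
p_3 = 4
q_3 = 4
a_4 = 7
b_4 = 4
c_4 = 9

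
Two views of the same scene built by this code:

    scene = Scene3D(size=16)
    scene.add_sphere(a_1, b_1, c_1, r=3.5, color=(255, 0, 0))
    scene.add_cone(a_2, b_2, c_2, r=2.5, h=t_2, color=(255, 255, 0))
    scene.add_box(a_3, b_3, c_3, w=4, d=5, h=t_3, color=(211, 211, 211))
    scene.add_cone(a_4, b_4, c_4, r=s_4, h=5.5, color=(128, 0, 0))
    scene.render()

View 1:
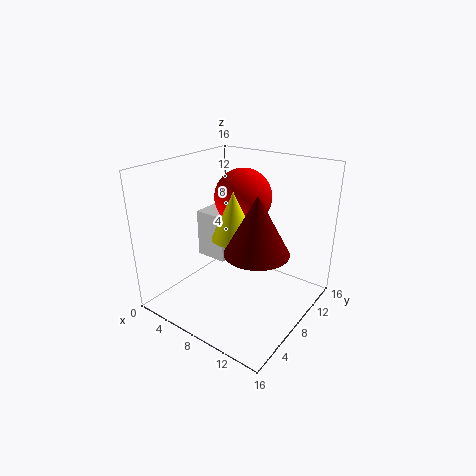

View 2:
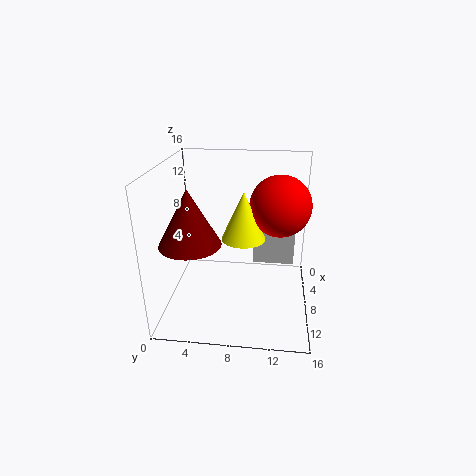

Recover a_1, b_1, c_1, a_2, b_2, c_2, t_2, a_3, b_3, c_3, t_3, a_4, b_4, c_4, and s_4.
a_1 = 5.5, b_1 = 12.5, c_1 = 11, a_2 = 7, b_2 = 8.5, c_2 = 7.5, t_2 = 5.5, a_3 = 0.5, b_3 = 9.5, c_3 = 3, t_3 = 6, a_4 = 13, b_4 = 4, c_4 = 9.5, s_4 = 3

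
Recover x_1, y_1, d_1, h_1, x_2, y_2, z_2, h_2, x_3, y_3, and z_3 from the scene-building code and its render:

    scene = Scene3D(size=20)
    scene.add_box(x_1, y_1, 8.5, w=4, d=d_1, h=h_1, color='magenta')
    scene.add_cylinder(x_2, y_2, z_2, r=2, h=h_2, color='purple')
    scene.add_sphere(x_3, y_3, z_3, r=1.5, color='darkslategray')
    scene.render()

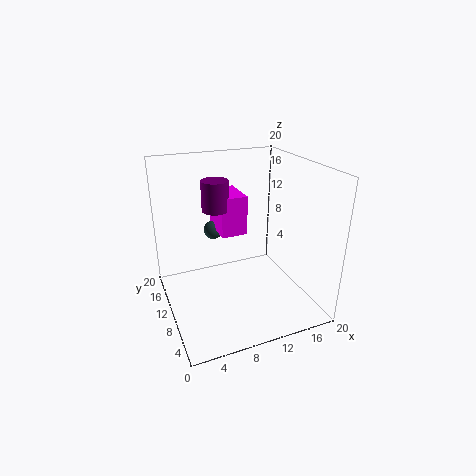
x_1 = 9, y_1 = 13.5, d_1 = 6, h_1 = 6, x_2 = 8.5, y_2 = 15, z_2 = 12.5, h_2 = 4.5, x_3 = 9, y_3 = 18, z_3 = 8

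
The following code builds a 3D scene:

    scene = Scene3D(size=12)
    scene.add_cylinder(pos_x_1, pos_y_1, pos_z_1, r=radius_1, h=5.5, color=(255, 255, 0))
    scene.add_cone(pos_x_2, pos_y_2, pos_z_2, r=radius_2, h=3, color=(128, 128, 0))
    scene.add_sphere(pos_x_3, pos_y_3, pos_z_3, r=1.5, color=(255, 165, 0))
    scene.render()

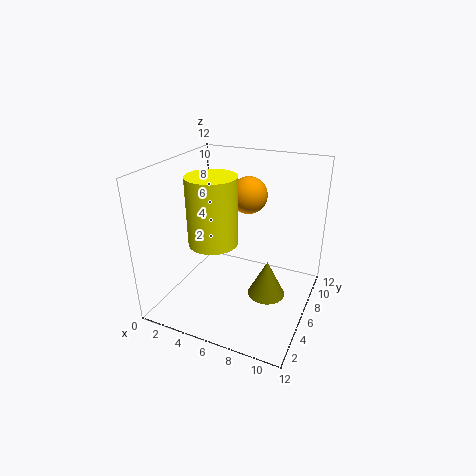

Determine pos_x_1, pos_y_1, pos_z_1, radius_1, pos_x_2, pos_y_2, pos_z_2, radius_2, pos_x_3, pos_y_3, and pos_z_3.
pos_x_1 = 4.5; pos_y_1 = 4.5; pos_z_1 = 6; radius_1 = 2; pos_x_2 = 9; pos_y_2 = 5; pos_z_2 = 2; radius_2 = 1.5; pos_x_3 = 6.5; pos_y_3 = 7; pos_z_3 = 9.5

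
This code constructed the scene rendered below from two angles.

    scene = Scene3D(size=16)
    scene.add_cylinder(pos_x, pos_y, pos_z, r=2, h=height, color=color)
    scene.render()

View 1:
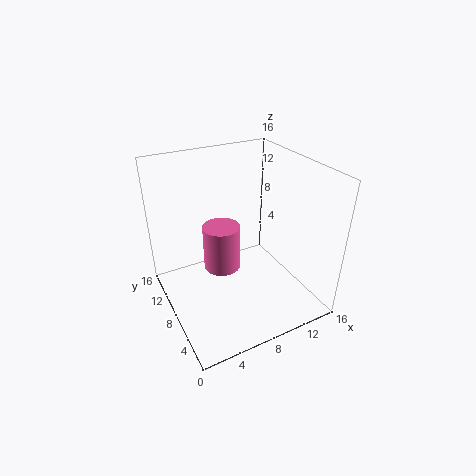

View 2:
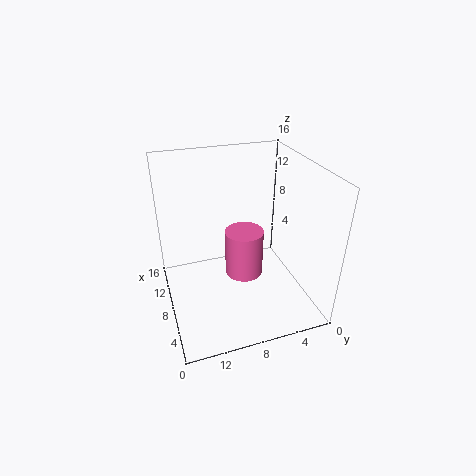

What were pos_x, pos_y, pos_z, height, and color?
pos_x = 6, pos_y = 8, pos_z = 5, height = 5, color = 'hotpink'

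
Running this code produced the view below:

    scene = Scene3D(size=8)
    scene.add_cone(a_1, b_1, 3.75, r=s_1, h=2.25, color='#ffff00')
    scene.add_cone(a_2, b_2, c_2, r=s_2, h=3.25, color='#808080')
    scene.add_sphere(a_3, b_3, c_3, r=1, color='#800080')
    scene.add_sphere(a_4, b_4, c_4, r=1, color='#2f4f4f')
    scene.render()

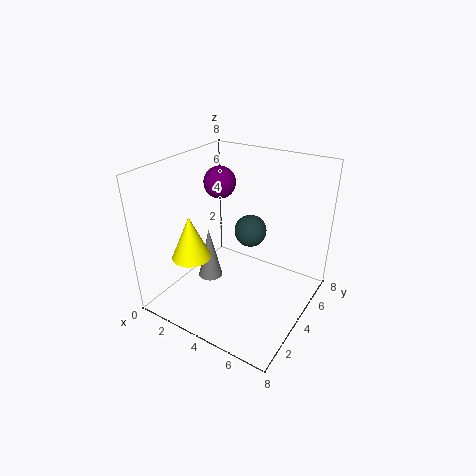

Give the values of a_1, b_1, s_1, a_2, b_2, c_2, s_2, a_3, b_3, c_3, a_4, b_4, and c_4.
a_1 = 2.75, b_1 = 1.5, s_1 = 1, a_2 = 1.75, b_2 = 4.25, c_2 = 0.5, s_2 = 0.75, a_3 = 1.25, b_3 = 6.25, c_3 = 6, a_4 = 3.5, b_4 = 6.25, c_4 = 3.25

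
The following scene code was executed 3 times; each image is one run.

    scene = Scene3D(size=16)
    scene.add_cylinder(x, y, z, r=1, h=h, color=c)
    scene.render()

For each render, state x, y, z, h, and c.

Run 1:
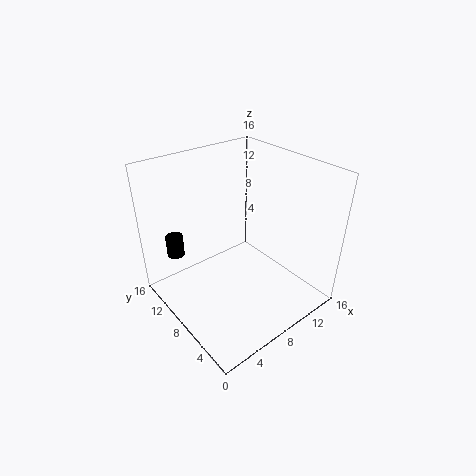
x = 3; y = 13.5; z = 5; h = 2.5; c = 'black'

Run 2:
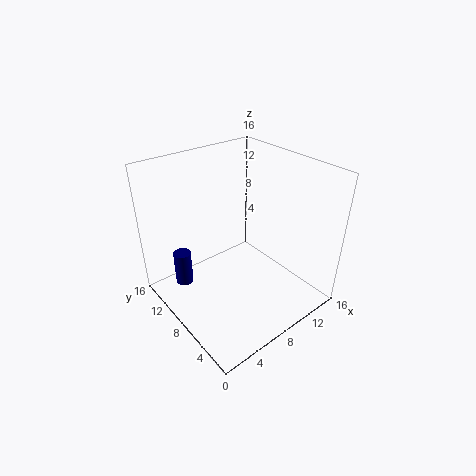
x = 3; y = 12; z = 2; h = 4; c = 'navy'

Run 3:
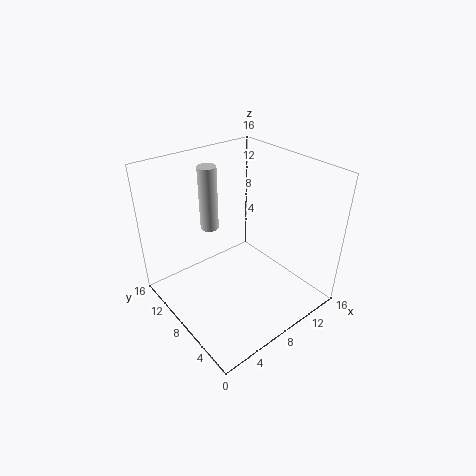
x = 6; y = 10.5; z = 9; h = 7; c = 'lightgray'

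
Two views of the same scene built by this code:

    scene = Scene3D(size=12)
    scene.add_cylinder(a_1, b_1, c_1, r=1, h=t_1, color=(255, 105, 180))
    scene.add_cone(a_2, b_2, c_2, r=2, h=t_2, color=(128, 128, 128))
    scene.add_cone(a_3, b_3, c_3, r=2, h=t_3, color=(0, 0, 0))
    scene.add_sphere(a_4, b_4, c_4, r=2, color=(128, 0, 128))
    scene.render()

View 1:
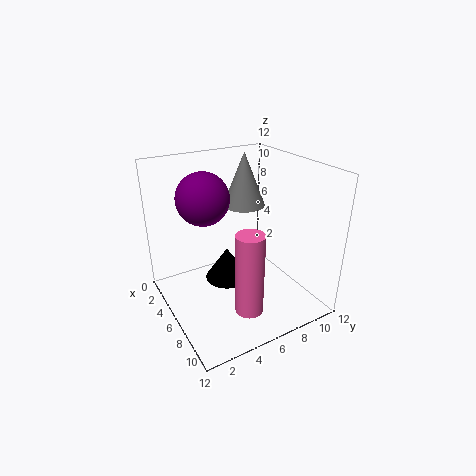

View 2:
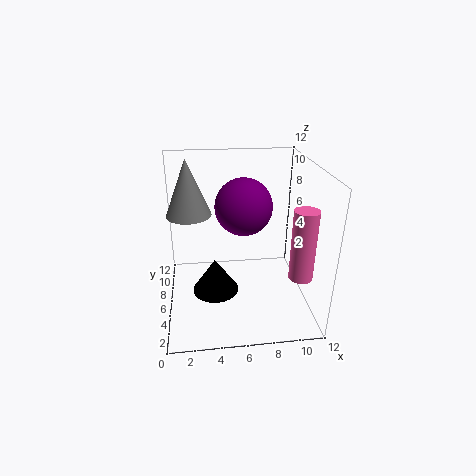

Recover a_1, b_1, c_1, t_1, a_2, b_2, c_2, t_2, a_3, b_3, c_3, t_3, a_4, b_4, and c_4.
a_1 = 11
b_1 = 4
c_1 = 3
t_1 = 6
a_2 = 2
b_2 = 9
c_2 = 7
t_2 = 5
a_3 = 4
b_3 = 6
c_3 = 1
t_3 = 3
a_4 = 6
b_4 = 3
c_4 = 10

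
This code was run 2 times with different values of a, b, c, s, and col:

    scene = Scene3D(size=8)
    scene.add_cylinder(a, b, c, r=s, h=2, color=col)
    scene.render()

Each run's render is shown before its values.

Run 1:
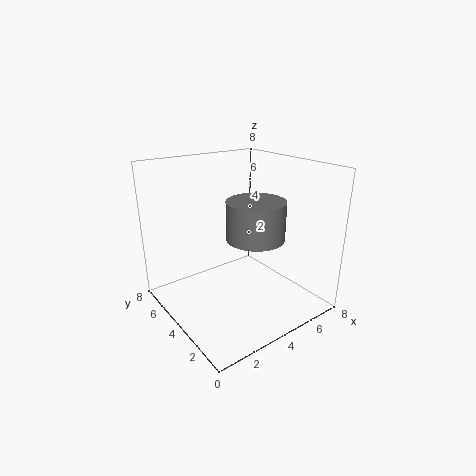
a = 4
b = 2.5
c = 4.5
s = 1.5
col = 'gray'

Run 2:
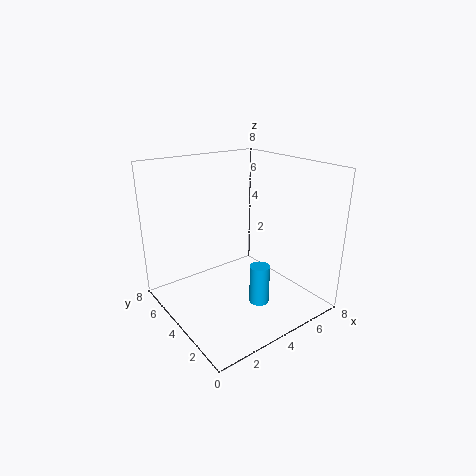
a = 3.5
b = 1.5
c = 1.5
s = 0.5
col = 'deepskyblue'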